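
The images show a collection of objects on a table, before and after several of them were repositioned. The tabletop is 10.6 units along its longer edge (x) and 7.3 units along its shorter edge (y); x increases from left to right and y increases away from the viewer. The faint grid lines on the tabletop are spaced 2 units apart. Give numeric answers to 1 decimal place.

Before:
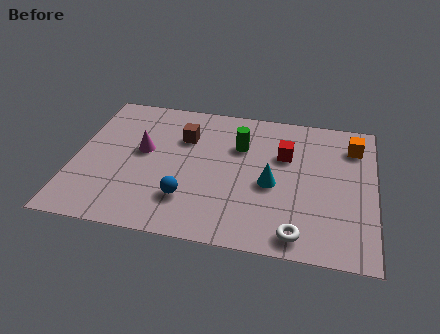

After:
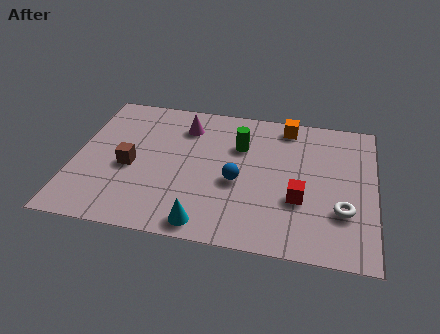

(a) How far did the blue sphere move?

2.1

From (4.1, 1.9) to (5.8, 3.1), the blue sphere covered √(1.7² + 1.2²) ≈ 2.1 units.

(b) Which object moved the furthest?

the cyan cone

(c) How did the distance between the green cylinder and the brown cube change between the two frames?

+2.2

Before: roughly 2.0 units apart; after: 4.2. That's 2.2 units further apart.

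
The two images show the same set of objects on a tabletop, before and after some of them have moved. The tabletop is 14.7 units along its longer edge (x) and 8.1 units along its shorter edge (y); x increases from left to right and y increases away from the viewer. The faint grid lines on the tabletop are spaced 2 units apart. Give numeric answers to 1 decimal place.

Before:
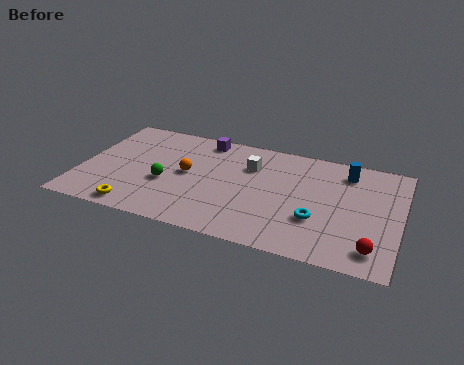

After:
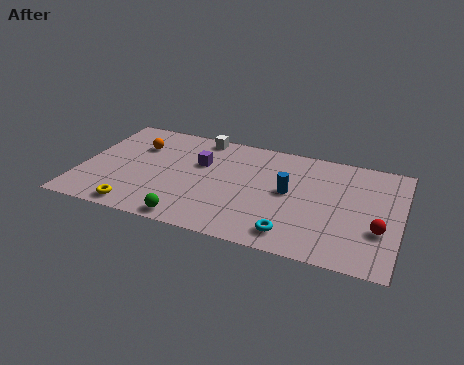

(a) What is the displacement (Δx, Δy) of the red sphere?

(0.2, 1.4)

The red sphere was at about (13.6, 1.4) and moved to about (13.8, 2.8).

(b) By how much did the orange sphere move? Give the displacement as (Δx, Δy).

(-2.5, 1.5)

The orange sphere started near (4.9, 4.2) and ended near (2.4, 5.7).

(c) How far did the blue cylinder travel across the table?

3.4

The blue cylinder was near (12.1, 6.6) before and (9.6, 4.3) after, so it travelled √(2.5² + 2.3²) ≈ 3.4 units.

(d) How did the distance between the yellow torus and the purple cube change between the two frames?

-1.7

The distance was about 6.7 in the first image and 5.0 in the second, so they moved 1.7 units closer together.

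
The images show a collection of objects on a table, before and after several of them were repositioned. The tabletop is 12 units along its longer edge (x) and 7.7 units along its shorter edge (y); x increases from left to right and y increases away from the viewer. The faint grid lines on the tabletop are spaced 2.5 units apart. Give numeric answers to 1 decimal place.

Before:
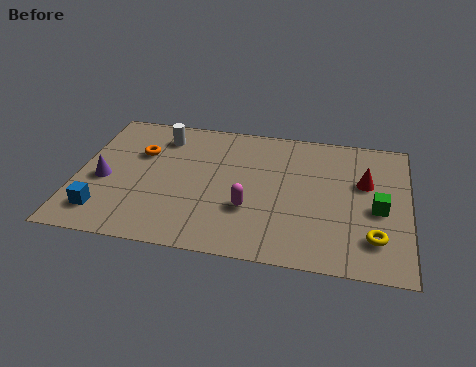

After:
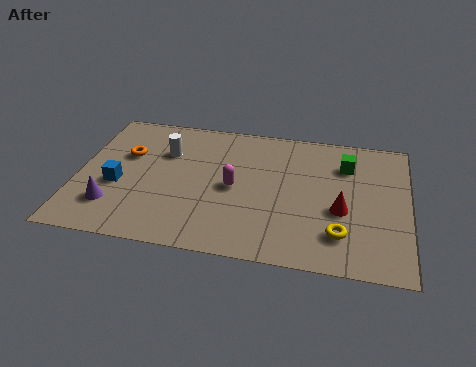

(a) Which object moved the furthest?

the green cube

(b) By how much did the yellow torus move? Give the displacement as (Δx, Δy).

(-1.2, 0.0)

From the two frames, the yellow torus sits at roughly (10.8, 1.8) before and (9.6, 1.8) after.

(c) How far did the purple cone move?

1.5

The purple cone moved from about (1.0, 3.3) to (1.4, 1.9), a distance of √(0.4² + 1.4²) ≈ 1.5.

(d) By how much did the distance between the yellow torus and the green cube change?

+2.3

The distance was about 1.6 in the first image and 3.9 in the second, so they moved 2.3 units further apart.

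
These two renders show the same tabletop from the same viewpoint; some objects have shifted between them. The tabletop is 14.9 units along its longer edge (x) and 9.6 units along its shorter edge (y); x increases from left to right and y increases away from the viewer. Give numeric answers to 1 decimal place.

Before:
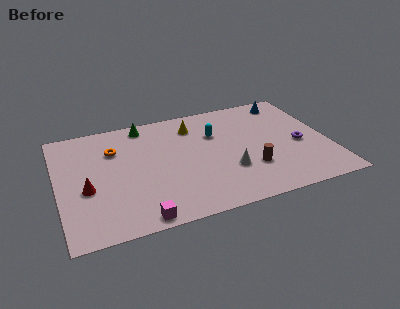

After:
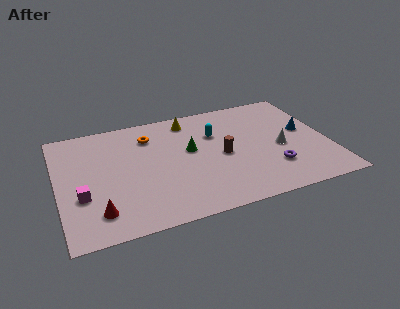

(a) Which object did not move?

the cyan capsule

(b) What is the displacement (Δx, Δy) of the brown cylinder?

(-1.4, 1.6)

The brown cylinder was at about (10.4, 2.9) and moved to about (9.0, 4.5).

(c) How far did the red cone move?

2.1

From (1.5, 3.9) to (2.0, 1.9), the red cone covered √(0.5² + 2.0²) ≈ 2.1 units.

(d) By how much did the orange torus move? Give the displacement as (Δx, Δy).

(2.0, 0.6)

The orange torus started near (3.2, 6.8) and ended near (5.2, 7.4).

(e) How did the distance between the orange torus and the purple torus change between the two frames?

-2.4

Before: roughly 10.4 units apart; after: 8.0. That's 2.4 units closer together.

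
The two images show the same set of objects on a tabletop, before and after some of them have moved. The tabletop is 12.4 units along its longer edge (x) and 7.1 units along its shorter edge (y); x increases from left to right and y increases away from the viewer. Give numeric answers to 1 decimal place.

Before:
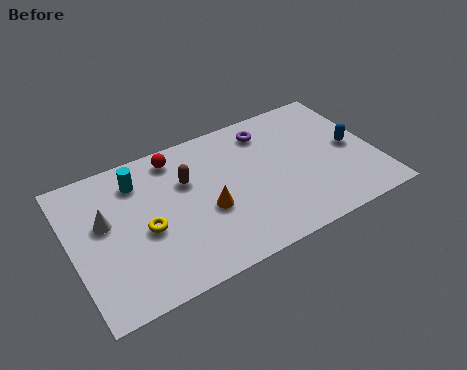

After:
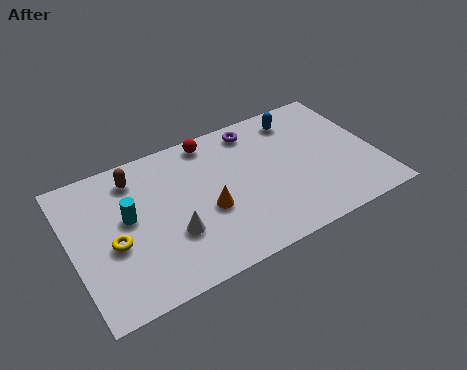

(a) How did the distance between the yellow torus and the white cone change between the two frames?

+0.5

The distance was about 1.9 in the first image and 2.4 in the second, so they moved 0.5 units further apart.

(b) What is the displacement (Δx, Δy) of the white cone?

(2.5, -1.8)

From the two frames, the white cone sits at roughly (1.4, 4.2) before and (3.9, 2.4) after.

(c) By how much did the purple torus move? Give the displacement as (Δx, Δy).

(-0.5, 0.3)

The purple torus started near (8.3, 5.8) and ended near (7.8, 6.1).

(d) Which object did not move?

the orange cone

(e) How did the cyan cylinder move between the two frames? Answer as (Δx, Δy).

(-0.6, -1.6)

The cyan cylinder started near (2.9, 5.6) and ended near (2.3, 4.0).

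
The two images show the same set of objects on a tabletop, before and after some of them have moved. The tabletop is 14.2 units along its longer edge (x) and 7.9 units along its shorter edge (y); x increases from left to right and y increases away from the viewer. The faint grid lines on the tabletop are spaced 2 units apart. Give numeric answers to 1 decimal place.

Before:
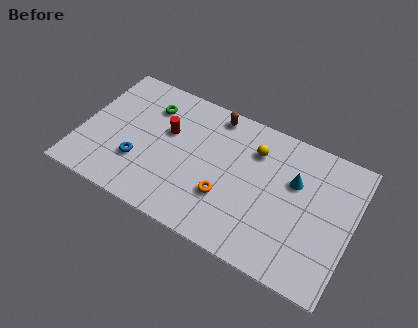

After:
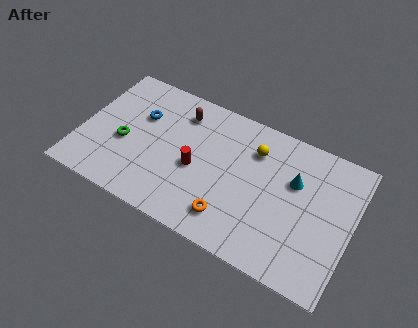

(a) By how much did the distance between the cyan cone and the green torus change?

+1.1

Before: roughly 7.9 units apart; after: 9.0. That's 1.1 units further apart.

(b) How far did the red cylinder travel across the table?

2.2

From (4.4, 4.9) to (6.1, 3.5), the red cylinder covered √(1.7² + 1.4²) ≈ 2.2 units.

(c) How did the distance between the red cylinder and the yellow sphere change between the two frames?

-0.9

Before: roughly 4.6 units apart; after: 3.7. That's 0.9 units closer together.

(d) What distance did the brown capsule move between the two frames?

1.8

The brown capsule was near (6.6, 7.0) before and (4.9, 6.3) after, so it travelled √(1.7² + 0.7²) ≈ 1.8 units.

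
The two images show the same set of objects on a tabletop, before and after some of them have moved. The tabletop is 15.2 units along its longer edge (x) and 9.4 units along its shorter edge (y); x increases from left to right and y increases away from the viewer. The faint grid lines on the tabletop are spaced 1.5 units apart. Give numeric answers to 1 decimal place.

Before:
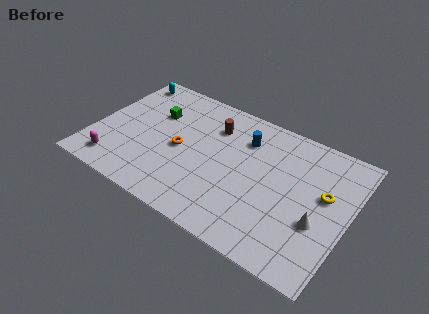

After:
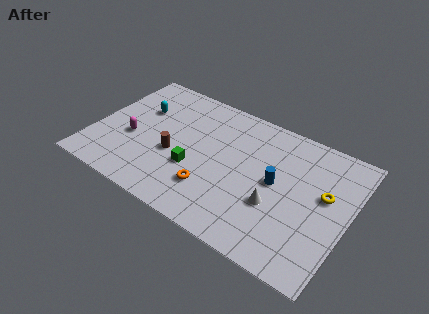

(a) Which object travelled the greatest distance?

the green cube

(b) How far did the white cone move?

2.5

The white cone was near (13.6, 3.5) before and (11.1, 3.4) after, so it travelled √(2.5² + 0.1²) ≈ 2.5 units.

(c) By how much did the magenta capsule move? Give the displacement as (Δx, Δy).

(0.6, 2.3)

The magenta capsule started near (1.7, 1.5) and ended near (2.3, 3.8).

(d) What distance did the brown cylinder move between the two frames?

3.7

From (6.8, 7.0) to (4.9, 3.8), the brown cylinder covered √(1.9² + 3.2²) ≈ 3.7 units.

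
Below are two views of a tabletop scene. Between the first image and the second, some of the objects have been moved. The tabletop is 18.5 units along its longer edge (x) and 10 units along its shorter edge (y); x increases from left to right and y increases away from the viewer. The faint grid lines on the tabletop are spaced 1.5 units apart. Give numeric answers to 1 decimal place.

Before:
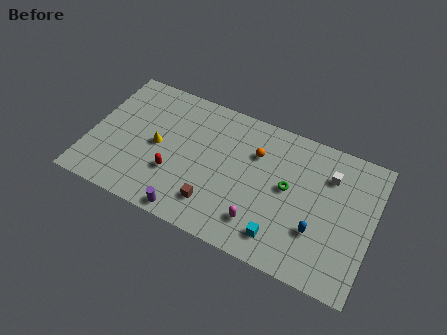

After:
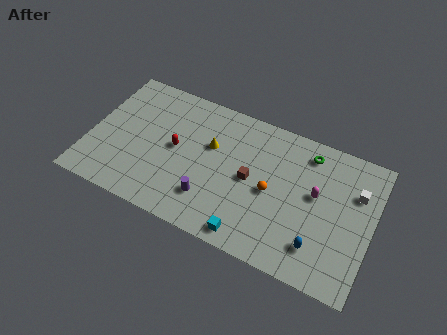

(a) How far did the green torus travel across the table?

3.2

The green torus moved from about (13.0, 5.4) to (14.0, 8.4), a distance of √(1.0² + 3.0²) ≈ 3.2.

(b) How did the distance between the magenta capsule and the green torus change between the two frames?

-0.7

The distance was about 3.5 in the first image and 2.8 in the second, so they moved 0.7 units closer together.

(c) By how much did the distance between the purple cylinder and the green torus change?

+0.8

Before: roughly 7.5 units apart; after: 8.3. That's 0.8 units further apart.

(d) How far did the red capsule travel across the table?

1.9

From (5.7, 3.3) to (5.6, 5.2), the red capsule covered √(0.1² + 1.9²) ≈ 1.9 units.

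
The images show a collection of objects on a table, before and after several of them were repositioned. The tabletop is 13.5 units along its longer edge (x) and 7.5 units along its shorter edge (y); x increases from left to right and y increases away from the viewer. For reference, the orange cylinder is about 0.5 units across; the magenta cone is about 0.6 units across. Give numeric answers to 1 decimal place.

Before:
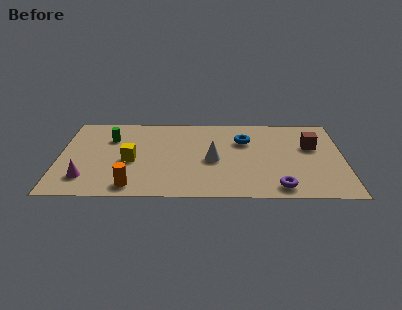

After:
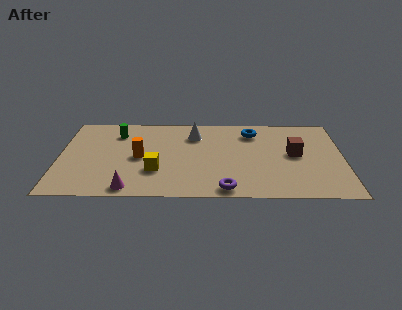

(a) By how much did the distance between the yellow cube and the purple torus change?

-3.7

Before: roughly 7.4 units apart; after: 3.7. That's 3.7 units closer together.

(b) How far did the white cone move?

2.5

The white cone was near (7.3, 3.4) before and (6.4, 5.7) after, so it travelled √(0.9² + 2.3²) ≈ 2.5 units.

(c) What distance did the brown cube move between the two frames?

1.1

The brown cube moved from about (12.0, 4.7) to (11.2, 4.0), a distance of √(0.8² + 0.7²) ≈ 1.1.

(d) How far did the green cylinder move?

0.6

The green cylinder moved from about (2.4, 5.3) to (2.7, 5.8), a distance of √(0.3² + 0.5²) ≈ 0.6.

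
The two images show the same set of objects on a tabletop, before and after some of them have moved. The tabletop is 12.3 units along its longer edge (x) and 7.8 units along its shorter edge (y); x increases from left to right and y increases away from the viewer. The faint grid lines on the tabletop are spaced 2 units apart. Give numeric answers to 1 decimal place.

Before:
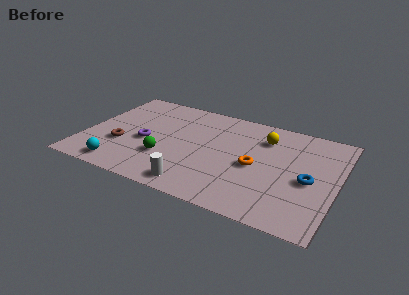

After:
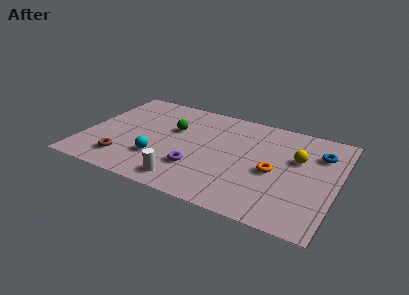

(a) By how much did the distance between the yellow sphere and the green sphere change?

+0.5

They were about 5.6 units apart before and 6.1 after — 0.5 units further apart.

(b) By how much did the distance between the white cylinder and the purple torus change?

-2.4

Before: roughly 3.7 units apart; after: 1.3. That's 2.4 units closer together.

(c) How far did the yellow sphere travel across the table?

2.0

The yellow sphere moved from about (8.6, 5.9) to (10.3, 4.9), a distance of √(1.7² + 1.0²) ≈ 2.0.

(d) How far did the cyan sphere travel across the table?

2.1

From (2.1, 1.0) to (3.8, 2.3), the cyan sphere covered √(1.7² + 1.3²) ≈ 2.1 units.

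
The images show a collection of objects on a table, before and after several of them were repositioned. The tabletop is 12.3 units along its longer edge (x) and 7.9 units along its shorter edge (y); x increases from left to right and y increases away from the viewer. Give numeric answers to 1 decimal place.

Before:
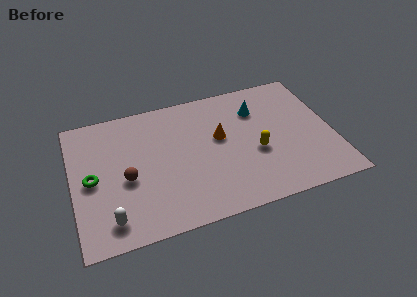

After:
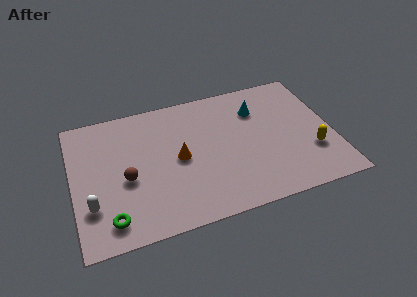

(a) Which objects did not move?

the brown sphere and the cyan cone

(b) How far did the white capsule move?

1.3

The white capsule moved from about (1.6, 1.3) to (0.8, 2.3), a distance of √(0.8² + 1.0²) ≈ 1.3.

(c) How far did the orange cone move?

2.1

The orange cone was near (7.0, 4.6) before and (5.0, 3.9) after, so it travelled √(2.0² + 0.7²) ≈ 2.1 units.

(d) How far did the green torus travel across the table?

2.6

The green torus was near (0.9, 3.8) before and (1.6, 1.3) after, so it travelled √(0.7² + 2.5²) ≈ 2.6 units.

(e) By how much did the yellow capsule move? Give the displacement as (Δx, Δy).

(2.6, -0.7)

The yellow capsule was at about (8.6, 3.2) and moved to about (11.2, 2.5).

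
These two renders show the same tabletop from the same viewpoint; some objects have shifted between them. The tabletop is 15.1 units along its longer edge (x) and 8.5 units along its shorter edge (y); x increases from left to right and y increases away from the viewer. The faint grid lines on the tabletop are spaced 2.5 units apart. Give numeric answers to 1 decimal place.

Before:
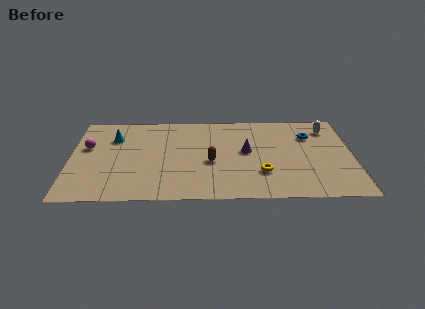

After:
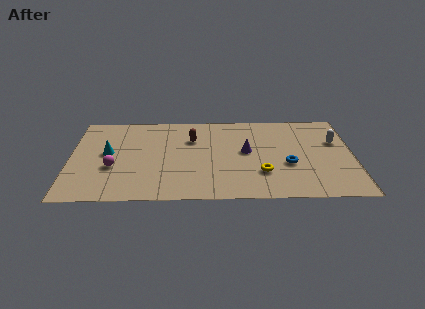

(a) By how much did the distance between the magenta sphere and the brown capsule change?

-1.8

They were about 6.8 units apart before and 5.0 after — 1.8 units closer together.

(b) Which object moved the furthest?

the blue torus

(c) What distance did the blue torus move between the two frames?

3.0

From (12.8, 6.1) to (11.6, 3.3), the blue torus covered √(1.2² + 2.8²) ≈ 3.0 units.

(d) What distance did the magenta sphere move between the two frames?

2.4

The magenta sphere moved from about (0.9, 5.2) to (2.3, 3.2), a distance of √(1.4² + 2.0²) ≈ 2.4.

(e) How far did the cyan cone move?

1.5

The cyan cone moved from about (2.3, 6.1) to (2.0, 4.6), a distance of √(0.3² + 1.5²) ≈ 1.5.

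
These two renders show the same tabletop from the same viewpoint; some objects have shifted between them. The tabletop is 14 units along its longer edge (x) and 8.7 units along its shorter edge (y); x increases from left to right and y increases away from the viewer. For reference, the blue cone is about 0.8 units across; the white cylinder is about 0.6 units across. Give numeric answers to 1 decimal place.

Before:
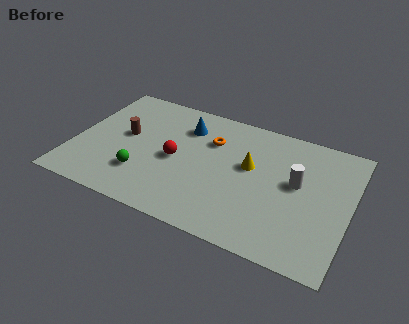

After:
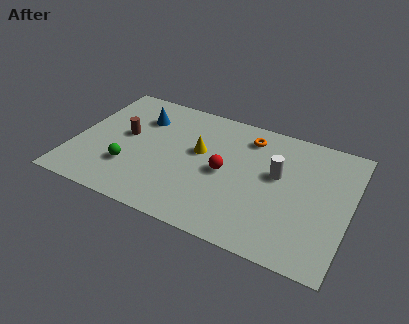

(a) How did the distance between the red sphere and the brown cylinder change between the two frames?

+2.4

Before: roughly 2.8 units apart; after: 5.2. That's 2.4 units further apart.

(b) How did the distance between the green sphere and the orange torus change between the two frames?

+2.4

Before: roughly 4.8 units apart; after: 7.2. That's 2.4 units further apart.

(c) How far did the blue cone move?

2.3

The blue cone moved from about (5.4, 6.6) to (3.1, 6.4), a distance of √(2.3² + 0.2²) ≈ 2.3.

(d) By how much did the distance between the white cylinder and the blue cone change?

+1.2

They were about 6.1 units apart before and 7.3 after — 1.2 units further apart.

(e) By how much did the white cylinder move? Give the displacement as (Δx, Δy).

(-1.0, 0.2)

From the two frames, the white cylinder sits at roughly (11.3, 4.9) before and (10.3, 5.1) after.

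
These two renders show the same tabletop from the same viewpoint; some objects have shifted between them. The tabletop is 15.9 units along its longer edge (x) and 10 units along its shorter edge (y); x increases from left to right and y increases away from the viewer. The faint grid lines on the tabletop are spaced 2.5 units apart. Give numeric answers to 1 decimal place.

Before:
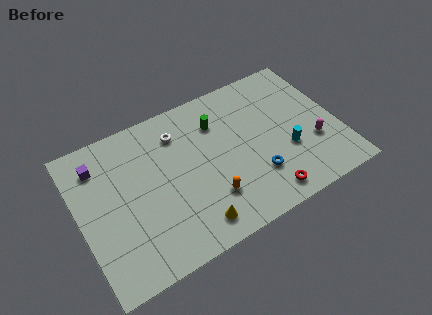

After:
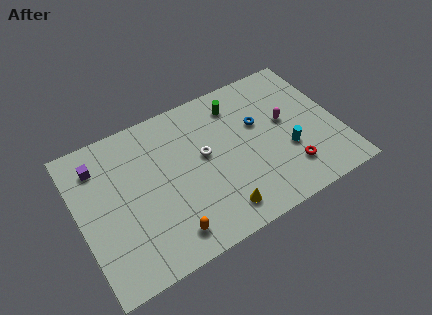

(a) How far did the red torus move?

2.0

From (10.8, 1.3) to (12.5, 2.3), the red torus covered √(1.7² + 1.0²) ≈ 2.0 units.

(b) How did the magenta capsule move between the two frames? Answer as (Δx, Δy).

(-1.4, 2.2)

The magenta capsule started near (14.2, 3.4) and ended near (12.8, 5.6).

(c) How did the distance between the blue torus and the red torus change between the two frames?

+2.6

The distance was about 1.5 in the first image and 4.1 in the second, so they moved 2.6 units further apart.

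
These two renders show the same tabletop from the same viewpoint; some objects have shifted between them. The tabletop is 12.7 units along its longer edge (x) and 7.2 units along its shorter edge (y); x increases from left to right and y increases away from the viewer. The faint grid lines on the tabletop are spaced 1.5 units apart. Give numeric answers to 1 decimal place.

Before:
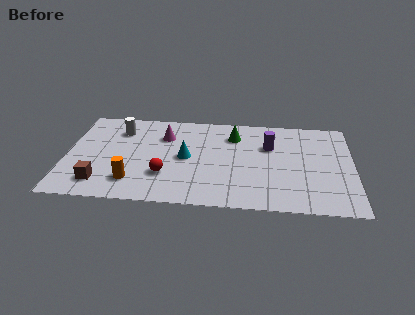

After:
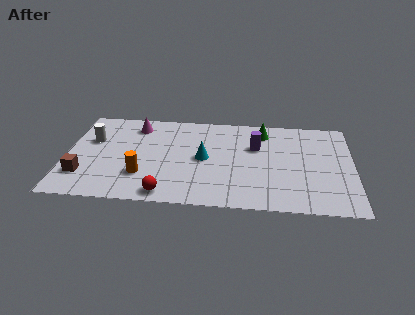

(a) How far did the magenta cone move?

1.5

The magenta cone was near (4.3, 5.2) before and (3.0, 5.9) after, so it travelled √(1.3² + 0.7²) ≈ 1.5 units.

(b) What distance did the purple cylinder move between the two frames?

0.6

The purple cylinder moved from about (9.0, 4.8) to (8.4, 4.7), a distance of √(0.6² + 0.1²) ≈ 0.6.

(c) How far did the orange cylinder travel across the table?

0.6

From (3.0, 1.6) to (3.4, 2.1), the orange cylinder covered √(0.4² + 0.5²) ≈ 0.6 units.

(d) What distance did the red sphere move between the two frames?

1.4

From (4.4, 2.2) to (4.5, 0.8), the red sphere covered √(0.1² + 1.4²) ≈ 1.4 units.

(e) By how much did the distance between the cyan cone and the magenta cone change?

+2.0

They were about 1.9 units apart before and 3.9 after — 2.0 units further apart.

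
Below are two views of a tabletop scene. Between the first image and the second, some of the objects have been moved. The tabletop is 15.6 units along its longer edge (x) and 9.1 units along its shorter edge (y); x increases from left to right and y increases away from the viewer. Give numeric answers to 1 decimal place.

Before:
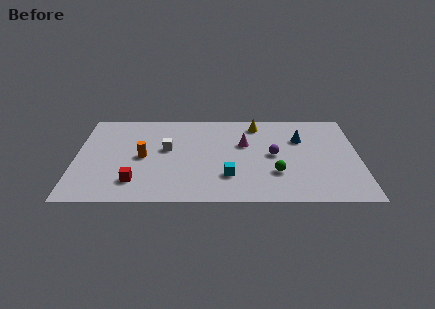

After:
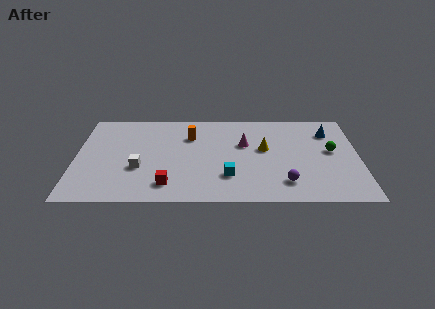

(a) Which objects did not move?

the magenta cone and the cyan cube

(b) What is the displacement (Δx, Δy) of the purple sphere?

(0.6, -2.7)

The purple sphere started near (10.9, 4.6) and ended near (11.5, 1.9).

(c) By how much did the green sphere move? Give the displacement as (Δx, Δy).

(3.1, 2.2)

From the two frames, the green sphere sits at roughly (11.0, 2.8) before and (14.1, 5.0) after.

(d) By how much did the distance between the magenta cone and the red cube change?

-1.2

The distance was about 7.0 in the first image and 5.8 in the second, so they moved 1.2 units closer together.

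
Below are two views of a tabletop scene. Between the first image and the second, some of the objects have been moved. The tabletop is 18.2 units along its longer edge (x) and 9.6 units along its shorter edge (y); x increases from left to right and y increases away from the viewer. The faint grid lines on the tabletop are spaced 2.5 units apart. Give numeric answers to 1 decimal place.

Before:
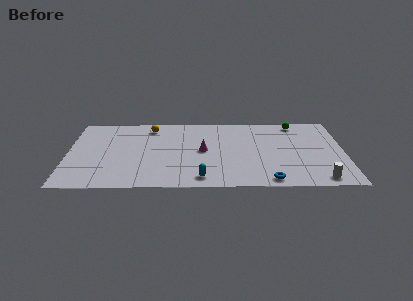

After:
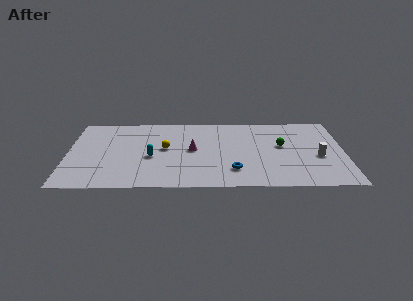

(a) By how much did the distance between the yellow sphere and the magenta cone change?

-2.9

Before: roughly 4.7 units apart; after: 1.8. That's 2.9 units closer together.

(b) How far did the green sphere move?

3.2

The green sphere moved from about (15.1, 8.5) to (14.1, 5.5), a distance of √(1.0² + 3.0²) ≈ 3.2.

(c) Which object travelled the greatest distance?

the cyan capsule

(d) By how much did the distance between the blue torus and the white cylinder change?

+2.6

The distance was about 3.3 in the first image and 5.9 in the second, so they moved 2.6 units further apart.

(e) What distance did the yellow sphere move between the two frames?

3.1

The yellow sphere moved from about (5.4, 8.1) to (6.4, 5.2), a distance of √(1.0² + 2.9²) ≈ 3.1.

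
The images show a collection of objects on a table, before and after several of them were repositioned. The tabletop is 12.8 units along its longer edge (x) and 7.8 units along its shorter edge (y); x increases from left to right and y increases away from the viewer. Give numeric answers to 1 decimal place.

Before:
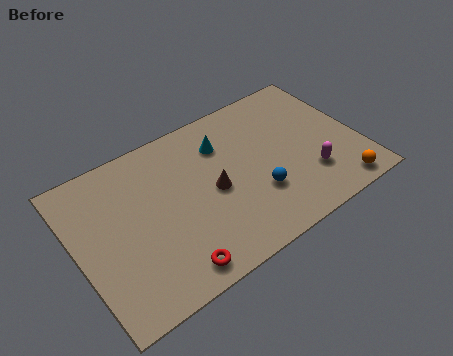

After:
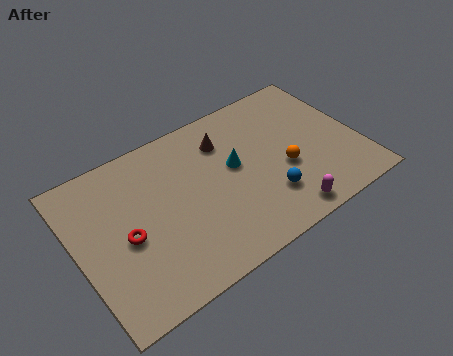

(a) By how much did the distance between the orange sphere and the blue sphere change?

-2.4

The distance was about 3.8 in the first image and 1.4 in the second, so they moved 2.4 units closer together.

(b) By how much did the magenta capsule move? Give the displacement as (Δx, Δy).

(-1.5, -1.3)

The magenta capsule was at about (10.3, 2.2) and moved to about (8.8, 0.9).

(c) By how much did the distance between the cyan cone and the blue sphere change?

-0.9

They were about 3.4 units apart before and 2.5 after — 0.9 units closer together.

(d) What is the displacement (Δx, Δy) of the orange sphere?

(-2.1, 2.2)

From the two frames, the orange sphere sits at roughly (11.4, 0.9) before and (9.3, 3.1) after.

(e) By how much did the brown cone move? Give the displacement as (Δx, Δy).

(0.9, 2.2)

From the two frames, the brown cone sits at roughly (6.1, 3.7) before and (7.0, 5.9) after.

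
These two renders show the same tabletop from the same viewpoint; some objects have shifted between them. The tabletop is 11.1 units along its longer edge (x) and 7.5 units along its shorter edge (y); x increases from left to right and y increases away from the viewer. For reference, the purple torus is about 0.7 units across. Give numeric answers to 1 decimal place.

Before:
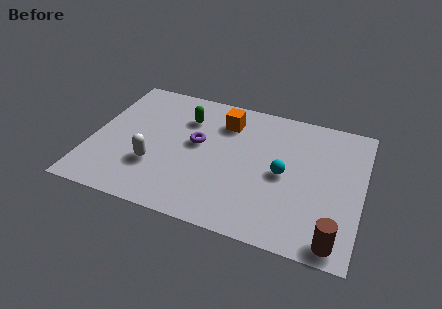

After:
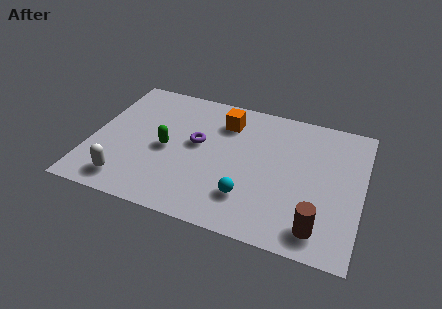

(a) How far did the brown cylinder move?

0.8

The brown cylinder was near (10.2, 0.8) before and (9.5, 1.2) after, so it travelled √(0.7² + 0.4²) ≈ 0.8 units.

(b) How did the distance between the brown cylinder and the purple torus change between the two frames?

-0.8

The distance was about 6.8 in the first image and 6.0 in the second, so they moved 0.8 units closer together.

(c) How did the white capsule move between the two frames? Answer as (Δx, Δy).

(-1.0, -1.2)

The white capsule was at about (2.7, 2.4) and moved to about (1.7, 1.2).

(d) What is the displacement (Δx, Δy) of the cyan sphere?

(-1.3, -1.7)

From the two frames, the cyan sphere sits at roughly (7.9, 3.6) before and (6.6, 1.9) after.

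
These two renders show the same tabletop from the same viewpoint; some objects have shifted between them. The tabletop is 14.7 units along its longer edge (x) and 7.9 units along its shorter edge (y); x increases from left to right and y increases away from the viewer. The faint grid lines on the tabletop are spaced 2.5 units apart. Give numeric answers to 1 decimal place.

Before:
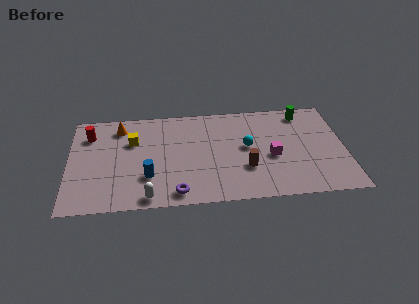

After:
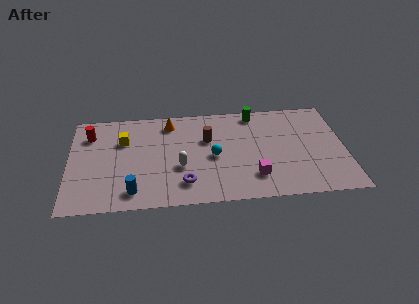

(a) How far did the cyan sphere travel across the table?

1.9

The cyan sphere was near (9.5, 4.3) before and (7.7, 3.7) after, so it travelled √(1.8² + 0.6²) ≈ 1.9 units.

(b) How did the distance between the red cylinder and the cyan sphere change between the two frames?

-1.6

Before: roughly 8.6 units apart; after: 7.0. That's 1.6 units closer together.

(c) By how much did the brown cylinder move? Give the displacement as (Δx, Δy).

(-2.0, 2.5)

The brown cylinder was at about (9.4, 2.6) and moved to about (7.4, 5.1).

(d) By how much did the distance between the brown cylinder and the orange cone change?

-5.3

They were about 7.8 units apart before and 2.5 after — 5.3 units closer together.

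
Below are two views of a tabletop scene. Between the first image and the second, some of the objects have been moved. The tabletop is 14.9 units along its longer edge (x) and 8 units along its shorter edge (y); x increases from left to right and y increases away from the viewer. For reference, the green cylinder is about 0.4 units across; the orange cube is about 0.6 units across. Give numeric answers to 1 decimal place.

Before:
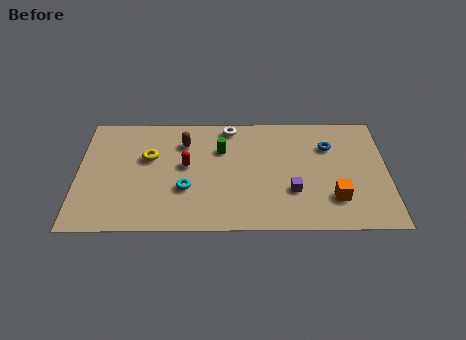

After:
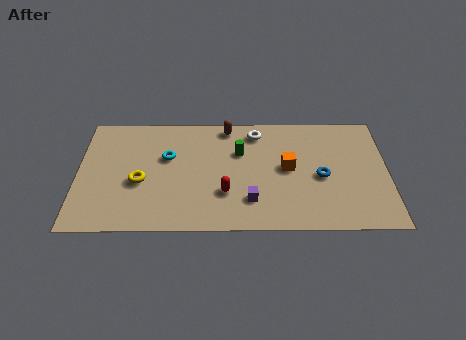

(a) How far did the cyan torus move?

2.4

From (5.2, 2.8) to (4.3, 5.0), the cyan torus covered √(0.9² + 2.2²) ≈ 2.4 units.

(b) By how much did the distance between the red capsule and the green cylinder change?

+0.9

Before: roughly 2.0 units apart; after: 2.9. That's 0.9 units further apart.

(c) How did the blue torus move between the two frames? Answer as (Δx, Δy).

(-0.4, -2.1)

The blue torus started near (12.1, 5.7) and ended near (11.7, 3.6).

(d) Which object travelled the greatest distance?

the orange cube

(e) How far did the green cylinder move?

0.9

From (6.9, 5.5) to (7.8, 5.3), the green cylinder covered √(0.9² + 0.2²) ≈ 0.9 units.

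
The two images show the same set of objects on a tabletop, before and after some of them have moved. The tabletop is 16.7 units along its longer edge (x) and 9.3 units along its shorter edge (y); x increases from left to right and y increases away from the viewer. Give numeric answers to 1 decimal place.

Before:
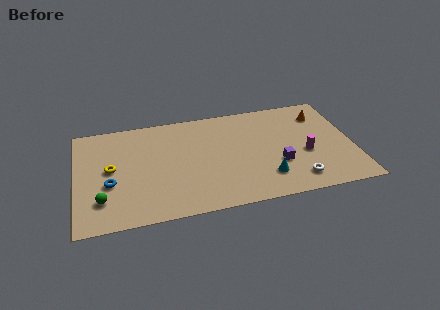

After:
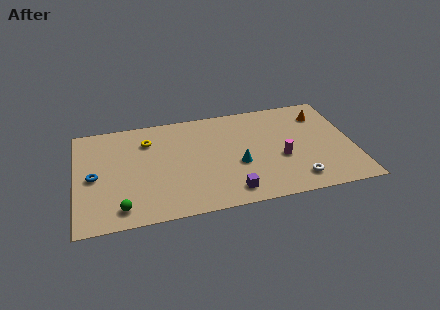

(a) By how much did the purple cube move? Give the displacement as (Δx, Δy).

(-3.0, -1.8)

The purple cube started near (12.1, 3.2) and ended near (9.1, 1.4).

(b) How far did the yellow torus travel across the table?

3.1

The yellow torus moved from about (2.1, 4.9) to (4.4, 7.0), a distance of √(2.3² + 2.1²) ≈ 3.1.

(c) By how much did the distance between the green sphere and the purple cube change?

-4.1

The distance was about 10.6 in the first image and 6.5 in the second, so they moved 4.1 units closer together.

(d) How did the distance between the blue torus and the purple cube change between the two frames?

-1.6

They were about 10.1 units apart before and 8.5 after — 1.6 units closer together.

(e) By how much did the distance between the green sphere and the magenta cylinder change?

-2.4

The distance was about 12.4 in the first image and 10.0 in the second, so they moved 2.4 units closer together.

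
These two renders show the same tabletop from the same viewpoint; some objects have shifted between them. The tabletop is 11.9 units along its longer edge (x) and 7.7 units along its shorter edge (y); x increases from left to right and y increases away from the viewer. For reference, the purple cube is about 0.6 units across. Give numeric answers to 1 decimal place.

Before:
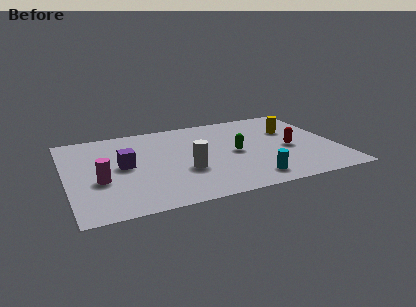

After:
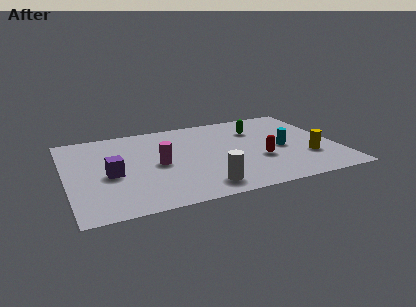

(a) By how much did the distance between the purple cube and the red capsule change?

-0.8

Before: roughly 7.3 units apart; after: 6.5. That's 0.8 units closer together.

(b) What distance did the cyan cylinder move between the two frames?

2.9

The cyan cylinder moved from about (7.8, 1.2) to (9.5, 3.5), a distance of √(1.7² + 2.3²) ≈ 2.9.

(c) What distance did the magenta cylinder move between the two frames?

2.7

The magenta cylinder was near (1.4, 3.0) before and (4.0, 3.7) after, so it travelled √(2.6² + 0.7²) ≈ 2.7 units.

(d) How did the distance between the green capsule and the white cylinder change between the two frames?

+2.8

The distance was about 2.5 in the first image and 5.3 in the second, so they moved 2.8 units further apart.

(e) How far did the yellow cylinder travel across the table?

2.7

The yellow cylinder moved from about (10.1, 5.1) to (10.5, 2.4), a distance of √(0.4² + 2.7²) ≈ 2.7.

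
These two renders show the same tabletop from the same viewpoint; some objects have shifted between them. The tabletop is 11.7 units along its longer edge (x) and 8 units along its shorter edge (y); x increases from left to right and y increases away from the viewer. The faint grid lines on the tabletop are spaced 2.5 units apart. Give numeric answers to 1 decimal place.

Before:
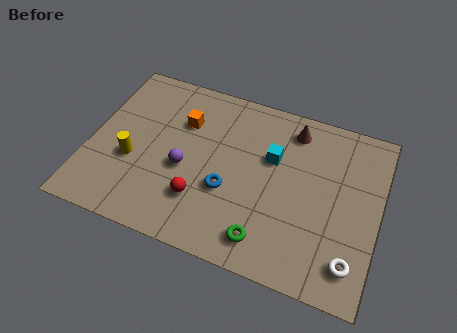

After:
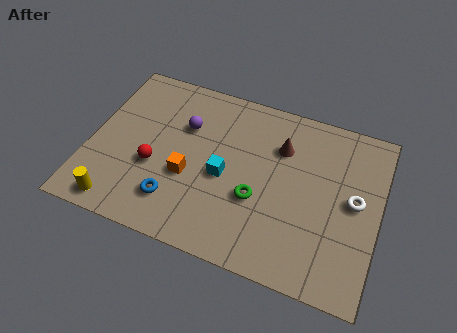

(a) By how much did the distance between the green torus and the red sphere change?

+1.4

They were about 2.8 units apart before and 4.2 after — 1.4 units further apart.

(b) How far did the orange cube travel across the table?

2.5

From (3.6, 5.6) to (4.1, 3.1), the orange cube covered √(0.5² + 2.5²) ≈ 2.5 units.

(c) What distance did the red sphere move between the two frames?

2.2

The red sphere was near (4.7, 2.2) before and (2.7, 3.1) after, so it travelled √(2.0² + 0.9²) ≈ 2.2 units.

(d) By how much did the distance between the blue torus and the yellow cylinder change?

-1.5

They were about 3.9 units apart before and 2.4 after — 1.5 units closer together.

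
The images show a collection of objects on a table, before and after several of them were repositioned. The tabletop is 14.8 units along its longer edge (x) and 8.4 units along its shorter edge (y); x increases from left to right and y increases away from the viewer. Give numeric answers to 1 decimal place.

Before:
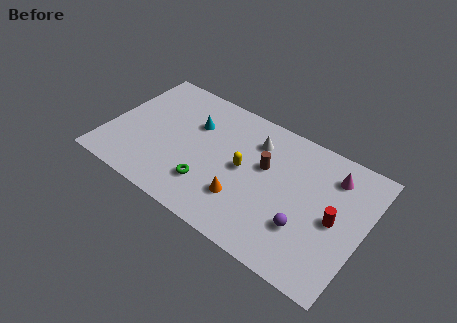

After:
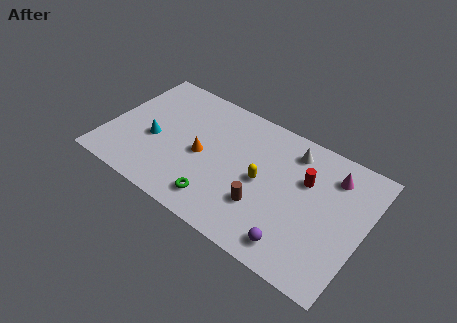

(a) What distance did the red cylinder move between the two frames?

2.4

From (13.2, 4.0) to (11.3, 5.5), the red cylinder covered √(1.9² + 1.5²) ≈ 2.4 units.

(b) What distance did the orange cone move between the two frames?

3.1

The orange cone was near (8.2, 2.4) before and (5.5, 3.9) after, so it travelled √(2.7² + 1.5²) ≈ 3.1 units.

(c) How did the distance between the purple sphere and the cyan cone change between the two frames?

+1.3

They were about 7.7 units apart before and 9.0 after — 1.3 units further apart.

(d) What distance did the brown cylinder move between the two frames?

2.5

The brown cylinder moved from about (9.0, 5.1) to (9.3, 2.6), a distance of √(0.3² + 2.5²) ≈ 2.5.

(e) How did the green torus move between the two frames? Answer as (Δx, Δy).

(0.7, -0.7)

The green torus started near (6.2, 2.2) and ended near (6.9, 1.5).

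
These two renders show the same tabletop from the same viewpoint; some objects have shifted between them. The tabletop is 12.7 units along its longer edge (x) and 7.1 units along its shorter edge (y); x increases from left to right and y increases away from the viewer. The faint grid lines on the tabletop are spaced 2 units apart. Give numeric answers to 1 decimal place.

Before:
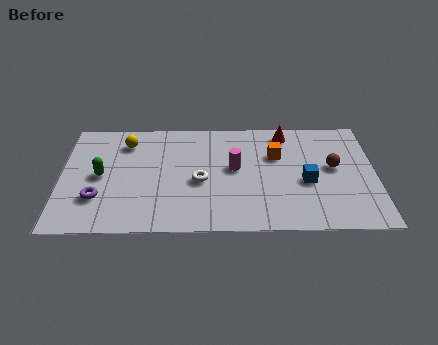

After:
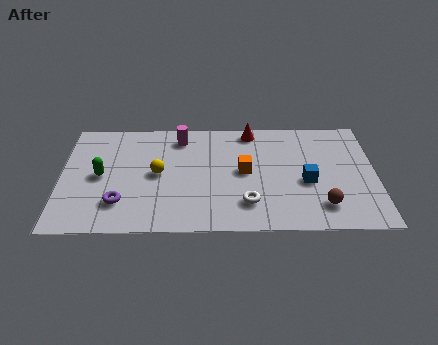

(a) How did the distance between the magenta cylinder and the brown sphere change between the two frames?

+3.2

Before: roughly 4.0 units apart; after: 7.2. That's 3.2 units further apart.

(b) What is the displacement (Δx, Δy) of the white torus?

(1.9, -1.4)

The white torus was at about (5.6, 3.1) and moved to about (7.5, 1.7).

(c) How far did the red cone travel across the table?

1.4

The red cone was near (9.1, 6.1) before and (7.7, 6.3) after, so it travelled √(1.4² + 0.2²) ≈ 1.4 units.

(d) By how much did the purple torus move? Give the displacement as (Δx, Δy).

(0.9, -0.3)

The purple torus was at about (1.5, 2.1) and moved to about (2.4, 1.8).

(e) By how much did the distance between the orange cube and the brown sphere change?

+1.4

Before: roughly 2.4 units apart; after: 3.8. That's 1.4 units further apart.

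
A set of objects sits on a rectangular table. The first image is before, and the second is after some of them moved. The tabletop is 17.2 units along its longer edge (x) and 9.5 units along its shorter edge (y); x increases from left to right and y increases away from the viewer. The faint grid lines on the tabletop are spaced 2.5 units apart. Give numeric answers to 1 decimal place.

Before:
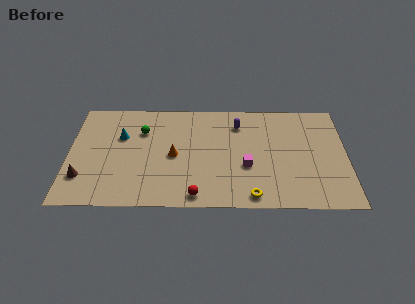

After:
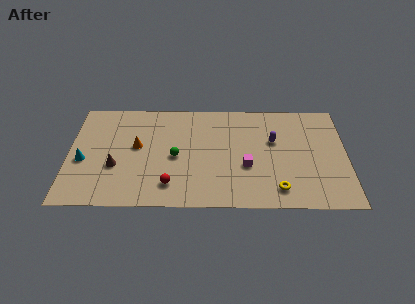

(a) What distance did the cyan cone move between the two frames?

3.2

The cyan cone moved from about (3.2, 6.2) to (0.9, 4.0), a distance of √(2.3² + 2.2²) ≈ 3.2.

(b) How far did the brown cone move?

2.2

From (0.9, 2.5) to (2.9, 3.5), the brown cone covered √(2.0² + 1.0²) ≈ 2.2 units.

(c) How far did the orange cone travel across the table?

2.4

The orange cone was near (6.5, 4.5) before and (4.2, 5.3) after, so it travelled √(2.3² + 0.8²) ≈ 2.4 units.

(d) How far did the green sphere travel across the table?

3.1

From (4.5, 6.7) to (6.6, 4.4), the green sphere covered √(2.1² + 2.3²) ≈ 3.1 units.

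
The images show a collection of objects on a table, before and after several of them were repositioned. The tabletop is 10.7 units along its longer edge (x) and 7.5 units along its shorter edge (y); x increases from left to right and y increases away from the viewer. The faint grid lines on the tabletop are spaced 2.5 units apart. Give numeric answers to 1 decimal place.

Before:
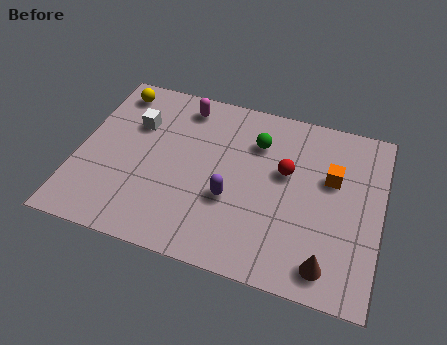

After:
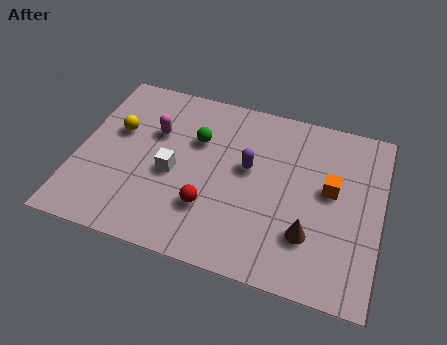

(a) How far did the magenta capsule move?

1.7

From (3.5, 6.4) to (2.6, 4.9), the magenta capsule covered √(0.9² + 1.5²) ≈ 1.7 units.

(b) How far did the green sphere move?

2.2

The green sphere moved from about (6.2, 5.5) to (4.1, 5.0), a distance of √(2.1² + 0.5²) ≈ 2.2.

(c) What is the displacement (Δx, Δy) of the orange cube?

(0.0, -0.5)

The orange cube was at about (8.9, 4.7) and moved to about (8.9, 4.2).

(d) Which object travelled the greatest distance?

the red sphere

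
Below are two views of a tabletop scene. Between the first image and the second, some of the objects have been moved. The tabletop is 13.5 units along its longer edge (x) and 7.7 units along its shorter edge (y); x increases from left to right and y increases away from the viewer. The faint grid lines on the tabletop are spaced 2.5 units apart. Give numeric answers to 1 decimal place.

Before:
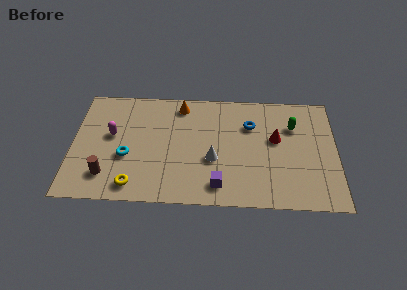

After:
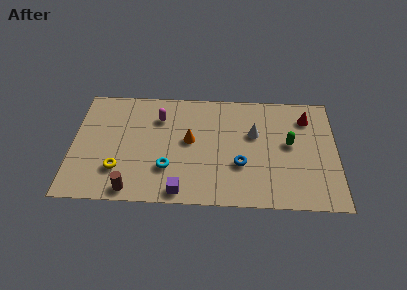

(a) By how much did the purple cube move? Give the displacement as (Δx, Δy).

(-1.9, -0.5)

The purple cube started near (7.5, 1.3) and ended near (5.6, 0.8).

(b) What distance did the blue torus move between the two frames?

2.7

The blue torus was near (9.1, 5.4) before and (8.6, 2.7) after, so it travelled √(0.5² + 2.7²) ≈ 2.7 units.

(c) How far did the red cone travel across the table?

2.2

From (10.4, 4.5) to (12.0, 6.0), the red cone covered √(1.6² + 1.5²) ≈ 2.2 units.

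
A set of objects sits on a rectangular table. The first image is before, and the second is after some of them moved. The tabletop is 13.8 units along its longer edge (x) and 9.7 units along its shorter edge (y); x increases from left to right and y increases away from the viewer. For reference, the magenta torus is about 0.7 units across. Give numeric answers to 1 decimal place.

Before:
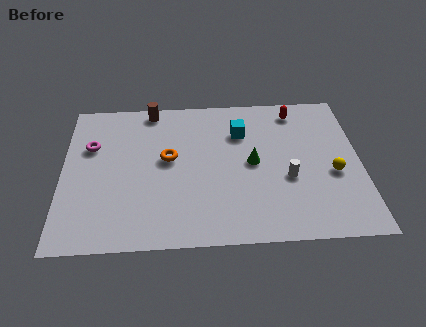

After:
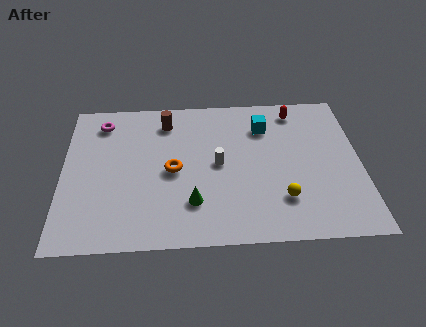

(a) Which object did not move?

the red capsule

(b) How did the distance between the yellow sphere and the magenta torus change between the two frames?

-1.5

Before: roughly 11.5 units apart; after: 10.0. That's 1.5 units closer together.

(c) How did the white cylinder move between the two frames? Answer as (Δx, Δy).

(-3.2, 1.1)

From the two frames, the white cylinder sits at roughly (10.4, 3.8) before and (7.2, 4.9) after.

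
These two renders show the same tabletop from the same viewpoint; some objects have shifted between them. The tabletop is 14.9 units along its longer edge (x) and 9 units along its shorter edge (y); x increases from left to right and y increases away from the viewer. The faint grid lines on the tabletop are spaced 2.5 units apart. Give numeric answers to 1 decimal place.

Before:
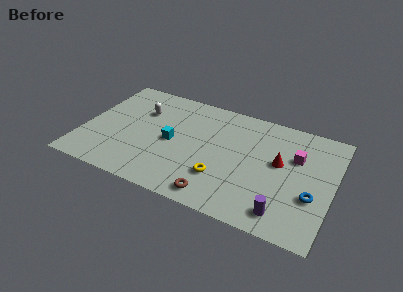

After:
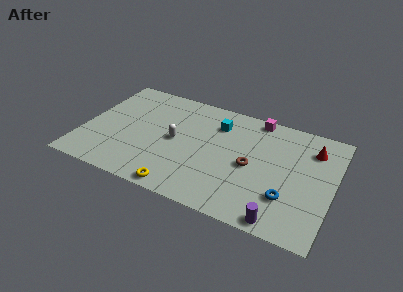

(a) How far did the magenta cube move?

3.5

The magenta cube was near (12.6, 5.9) before and (10.0, 8.2) after, so it travelled √(2.6² + 2.3²) ≈ 3.5 units.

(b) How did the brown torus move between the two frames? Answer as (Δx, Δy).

(1.7, 3.1)

From the two frames, the brown torus sits at roughly (8.4, 1.1) before and (10.1, 4.2) after.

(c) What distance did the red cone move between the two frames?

2.5

From (11.7, 5.1) to (13.5, 6.9), the red cone covered √(1.8² + 1.8²) ≈ 2.5 units.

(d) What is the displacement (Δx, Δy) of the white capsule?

(2.3, -1.7)

From the two frames, the white capsule sits at roughly (3.2, 6.2) before and (5.5, 4.5) after.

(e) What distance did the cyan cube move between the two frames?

3.5

From (5.3, 4.3) to (7.8, 6.8), the cyan cube covered √(2.5² + 2.5²) ≈ 3.5 units.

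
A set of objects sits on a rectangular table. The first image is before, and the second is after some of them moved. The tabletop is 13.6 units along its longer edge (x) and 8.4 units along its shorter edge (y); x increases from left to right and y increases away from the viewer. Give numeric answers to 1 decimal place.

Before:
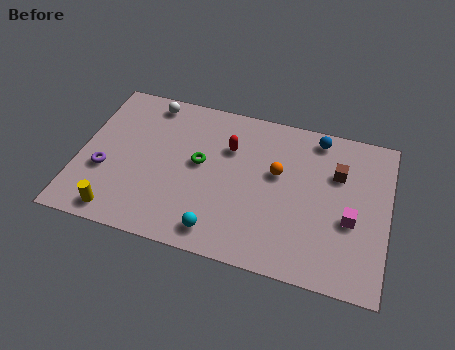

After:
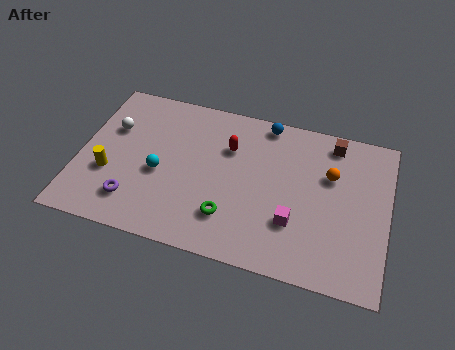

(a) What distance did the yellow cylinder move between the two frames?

2.1

The yellow cylinder moved from about (2.0, 1.0) to (1.4, 3.0), a distance of √(0.6² + 2.0²) ≈ 2.1.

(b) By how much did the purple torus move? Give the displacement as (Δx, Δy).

(1.4, -1.3)

From the two frames, the purple torus sits at roughly (1.2, 3.1) before and (2.6, 1.8) after.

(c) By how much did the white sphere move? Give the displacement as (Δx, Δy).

(-1.5, -1.9)

The white sphere started near (2.8, 7.4) and ended near (1.3, 5.5).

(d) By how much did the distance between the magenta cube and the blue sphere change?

+0.9

The distance was about 4.3 in the first image and 5.2 in the second, so they moved 0.9 units further apart.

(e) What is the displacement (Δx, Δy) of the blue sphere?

(-2.3, 0.2)

The blue sphere started near (10.3, 7.4) and ended near (8.0, 7.6).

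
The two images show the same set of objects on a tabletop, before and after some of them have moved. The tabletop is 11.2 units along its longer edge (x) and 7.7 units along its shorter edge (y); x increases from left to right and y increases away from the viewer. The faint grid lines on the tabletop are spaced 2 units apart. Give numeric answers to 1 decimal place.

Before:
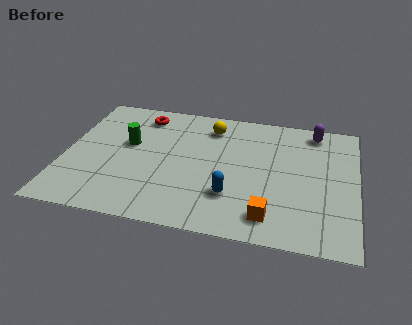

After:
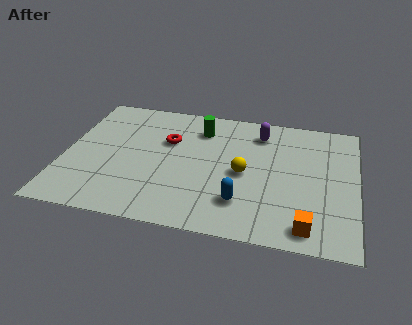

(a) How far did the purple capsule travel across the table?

2.2

From (9.5, 6.7) to (7.4, 6.2), the purple capsule covered √(2.1² + 0.5²) ≈ 2.2 units.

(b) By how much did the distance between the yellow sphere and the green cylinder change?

-0.5

They were about 3.5 units apart before and 3.0 after — 0.5 units closer together.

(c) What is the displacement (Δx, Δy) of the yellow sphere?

(1.4, -2.6)

From the two frames, the yellow sphere sits at roughly (5.5, 6.2) before and (6.9, 3.6) after.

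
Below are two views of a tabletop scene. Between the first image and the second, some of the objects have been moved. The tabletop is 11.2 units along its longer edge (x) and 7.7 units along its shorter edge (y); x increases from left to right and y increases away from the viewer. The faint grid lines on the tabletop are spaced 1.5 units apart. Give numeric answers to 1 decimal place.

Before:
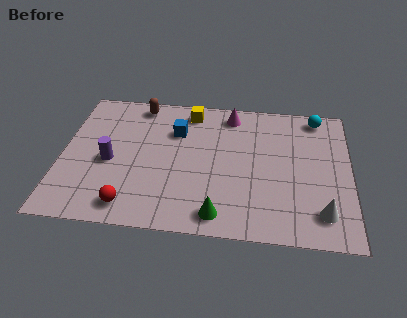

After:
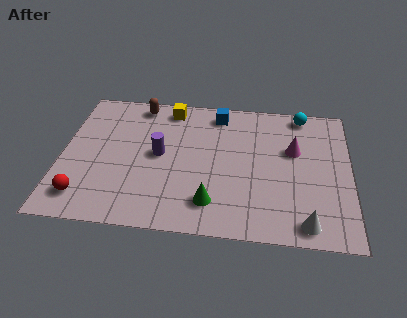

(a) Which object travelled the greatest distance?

the magenta cone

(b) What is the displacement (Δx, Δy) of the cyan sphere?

(-0.6, 0.1)

The cyan sphere was at about (9.9, 6.8) and moved to about (9.3, 6.9).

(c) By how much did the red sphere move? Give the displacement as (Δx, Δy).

(-1.8, 0.3)

The red sphere was at about (2.8, 1.1) and moved to about (1.0, 1.4).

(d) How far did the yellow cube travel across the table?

0.8

From (4.9, 6.6) to (4.1, 6.7), the yellow cube covered √(0.8² + 0.1²) ≈ 0.8 units.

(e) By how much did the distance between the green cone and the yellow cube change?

-0.3

They were about 5.7 units apart before and 5.4 after — 0.3 units closer together.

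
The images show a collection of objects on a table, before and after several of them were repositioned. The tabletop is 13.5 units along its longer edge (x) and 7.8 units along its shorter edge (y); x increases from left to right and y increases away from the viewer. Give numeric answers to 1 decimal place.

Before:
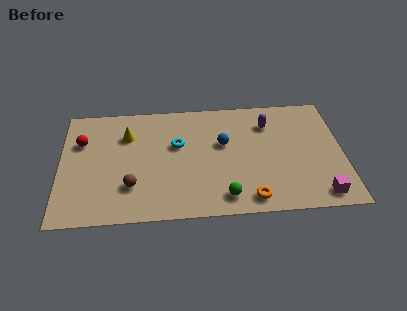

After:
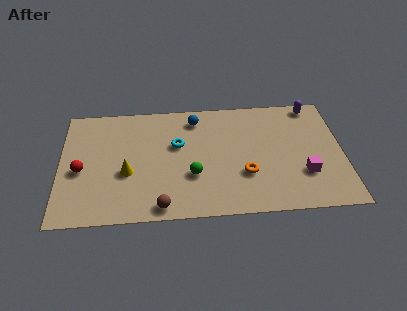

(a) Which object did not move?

the cyan torus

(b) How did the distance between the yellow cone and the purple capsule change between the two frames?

+3.0

They were about 6.8 units apart before and 9.8 after — 3.0 units further apart.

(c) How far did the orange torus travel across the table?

1.6

The orange torus was near (9.0, 1.0) before and (8.8, 2.6) after, so it travelled √(0.2² + 1.6²) ≈ 1.6 units.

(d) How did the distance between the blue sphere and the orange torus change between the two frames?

+0.6

They were about 3.9 units apart before and 4.5 after — 0.6 units further apart.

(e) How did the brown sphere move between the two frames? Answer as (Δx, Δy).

(1.4, -1.4)

The brown sphere was at about (3.4, 2.2) and moved to about (4.8, 0.8).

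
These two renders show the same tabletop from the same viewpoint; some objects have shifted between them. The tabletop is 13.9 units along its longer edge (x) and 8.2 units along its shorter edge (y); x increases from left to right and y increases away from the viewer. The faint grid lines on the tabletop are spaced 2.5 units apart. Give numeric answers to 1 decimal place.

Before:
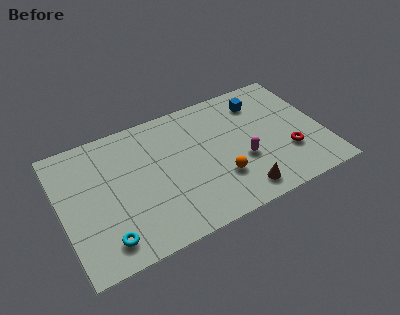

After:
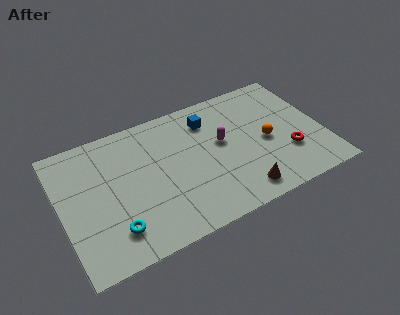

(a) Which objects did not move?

the brown cone and the red torus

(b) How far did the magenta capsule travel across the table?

1.8

The magenta capsule was near (9.5, 3.1) before and (8.6, 4.7) after, so it travelled √(0.9² + 1.6²) ≈ 1.8 units.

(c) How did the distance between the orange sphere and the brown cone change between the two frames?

+1.6

The distance was about 1.6 in the first image and 3.2 in the second, so they moved 1.6 units further apart.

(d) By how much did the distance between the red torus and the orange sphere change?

-2.1

The distance was about 3.7 in the first image and 1.6 in the second, so they moved 2.1 units closer together.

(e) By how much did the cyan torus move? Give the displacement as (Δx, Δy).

(0.5, 0.4)

The cyan torus was at about (2.0, 1.4) and moved to about (2.5, 1.8).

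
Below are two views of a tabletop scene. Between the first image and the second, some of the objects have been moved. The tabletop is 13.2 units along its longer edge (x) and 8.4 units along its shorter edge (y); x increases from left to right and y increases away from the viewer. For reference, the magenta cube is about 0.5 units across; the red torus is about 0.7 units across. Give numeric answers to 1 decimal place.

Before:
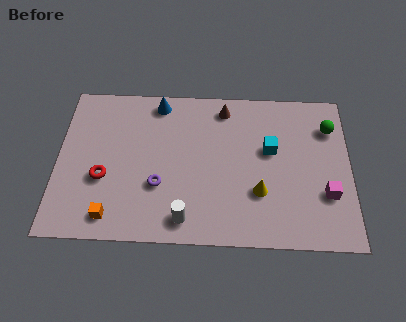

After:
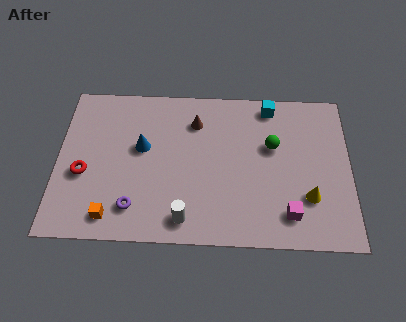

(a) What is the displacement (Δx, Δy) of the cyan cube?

(0.0, 2.4)

The cyan cube started near (9.6, 5.0) and ended near (9.6, 7.4).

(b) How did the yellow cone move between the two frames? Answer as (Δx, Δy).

(2.2, -0.2)

From the two frames, the yellow cone sits at roughly (9.1, 2.7) before and (11.3, 2.5) after.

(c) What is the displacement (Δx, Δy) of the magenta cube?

(-1.7, -1.1)

The magenta cube was at about (12.1, 2.7) and moved to about (10.4, 1.6).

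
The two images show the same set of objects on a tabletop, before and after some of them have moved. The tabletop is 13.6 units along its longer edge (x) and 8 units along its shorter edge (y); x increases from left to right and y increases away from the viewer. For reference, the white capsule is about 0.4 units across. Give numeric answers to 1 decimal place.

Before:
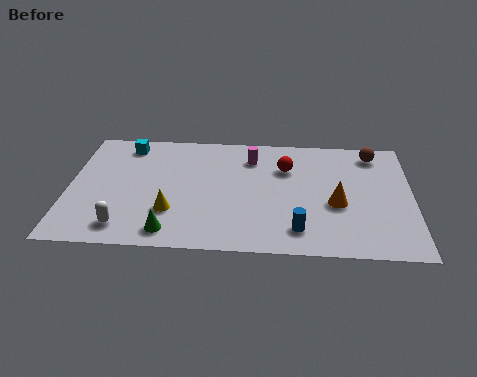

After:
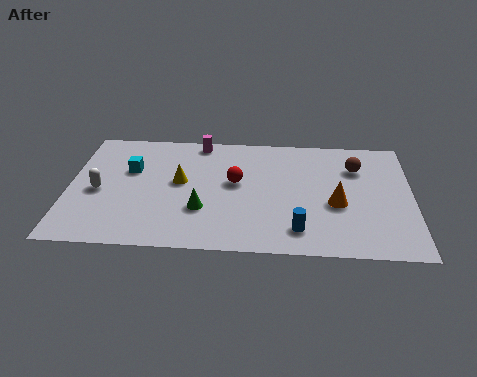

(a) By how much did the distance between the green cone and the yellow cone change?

+0.7

Before: roughly 1.3 units apart; after: 2.0. That's 0.7 units further apart.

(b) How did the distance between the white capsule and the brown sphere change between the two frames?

-0.8

Before: roughly 11.2 units apart; after: 10.4. That's 0.8 units closer together.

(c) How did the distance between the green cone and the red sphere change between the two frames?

-4.1

Before: roughly 6.4 units apart; after: 2.3. That's 4.1 units closer together.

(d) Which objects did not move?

the orange cone and the blue cylinder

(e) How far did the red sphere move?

2.3

The red sphere moved from about (8.6, 5.6) to (6.6, 4.5), a distance of √(2.0² + 1.1²) ≈ 2.3.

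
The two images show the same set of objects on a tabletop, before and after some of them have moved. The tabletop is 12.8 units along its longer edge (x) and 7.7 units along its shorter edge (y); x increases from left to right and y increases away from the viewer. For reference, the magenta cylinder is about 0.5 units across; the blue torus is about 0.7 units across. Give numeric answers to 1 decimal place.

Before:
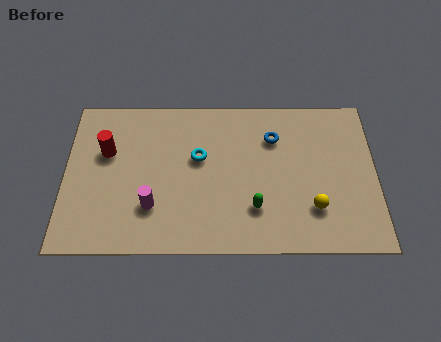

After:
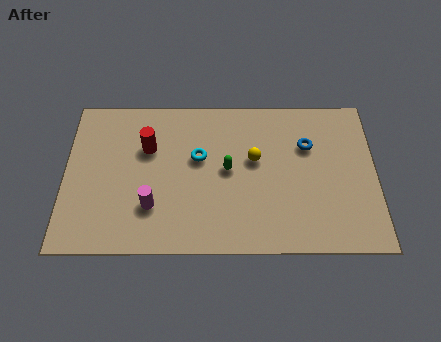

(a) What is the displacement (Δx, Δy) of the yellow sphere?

(-2.4, 2.4)

From the two frames, the yellow sphere sits at roughly (10.2, 2.1) before and (7.8, 4.5) after.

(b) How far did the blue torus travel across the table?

1.5

The blue torus moved from about (8.6, 5.6) to (10.0, 5.2), a distance of √(1.4² + 0.4²) ≈ 1.5.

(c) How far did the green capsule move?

2.2

From (7.8, 2.1) to (6.7, 4.0), the green capsule covered √(1.1² + 1.9²) ≈ 2.2 units.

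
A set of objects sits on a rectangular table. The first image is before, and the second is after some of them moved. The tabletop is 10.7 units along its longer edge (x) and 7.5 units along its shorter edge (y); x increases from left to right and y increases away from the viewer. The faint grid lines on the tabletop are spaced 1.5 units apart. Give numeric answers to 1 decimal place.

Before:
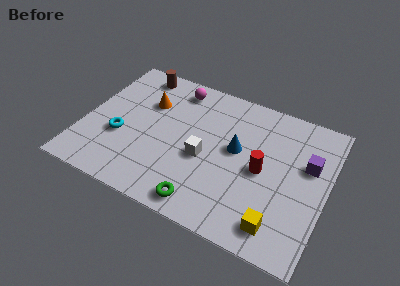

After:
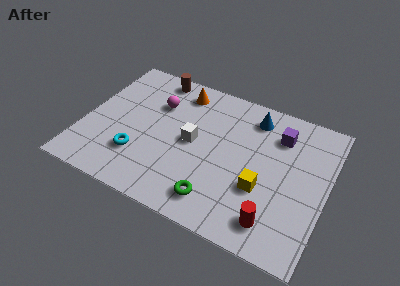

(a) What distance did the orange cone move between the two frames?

1.8

From (2.6, 5.1) to (3.9, 6.3), the orange cone covered √(1.3² + 1.2²) ≈ 1.8 units.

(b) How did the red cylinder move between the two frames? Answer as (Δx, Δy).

(0.8, -2.3)

From the two frames, the red cylinder sits at roughly (7.9, 3.6) before and (8.7, 1.3) after.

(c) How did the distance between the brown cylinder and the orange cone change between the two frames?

-0.4

The distance was about 1.7 in the first image and 1.3 in the second, so they moved 0.4 units closer together.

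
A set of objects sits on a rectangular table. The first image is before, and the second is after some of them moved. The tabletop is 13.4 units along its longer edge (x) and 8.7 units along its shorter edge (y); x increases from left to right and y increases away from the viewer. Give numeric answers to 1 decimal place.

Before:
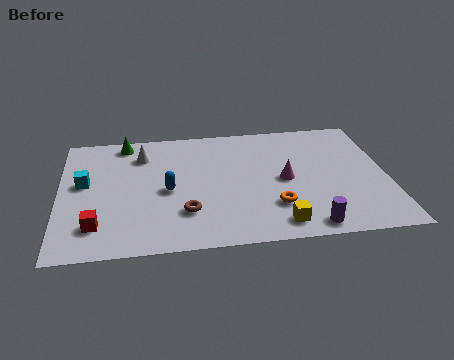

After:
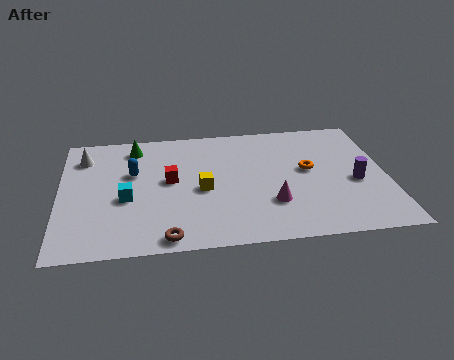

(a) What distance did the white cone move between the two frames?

2.4

From (3.4, 6.7) to (1.0, 6.8), the white cone covered √(2.4² + 0.1²) ≈ 2.4 units.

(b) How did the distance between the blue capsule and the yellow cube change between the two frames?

-2.0

The distance was about 5.2 in the first image and 3.2 in the second, so they moved 2.0 units closer together.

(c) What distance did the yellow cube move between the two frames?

4.0

The yellow cube was near (8.8, 1.2) before and (5.8, 3.9) after, so it travelled √(3.0² + 2.7²) ≈ 4.0 units.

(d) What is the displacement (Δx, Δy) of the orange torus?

(1.5, 2.4)

The orange torus was at about (8.7, 2.4) and moved to about (10.2, 4.8).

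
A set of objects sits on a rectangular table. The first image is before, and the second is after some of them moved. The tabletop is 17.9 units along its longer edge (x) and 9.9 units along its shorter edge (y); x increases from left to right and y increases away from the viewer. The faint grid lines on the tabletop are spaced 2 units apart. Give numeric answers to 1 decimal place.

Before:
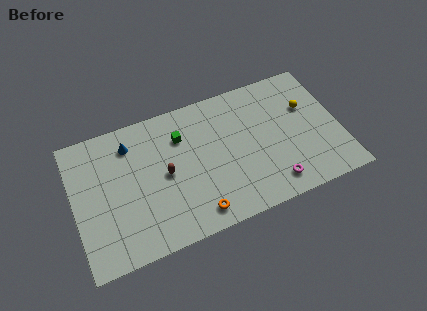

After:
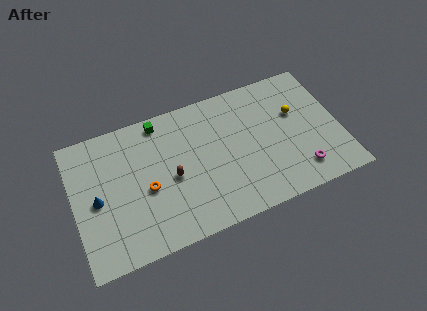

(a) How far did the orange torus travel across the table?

4.2

The orange torus moved from about (7.8, 1.4) to (4.8, 4.3), a distance of √(3.0² + 2.9²) ≈ 4.2.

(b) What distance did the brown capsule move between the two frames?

0.6

From (6.1, 4.9) to (6.5, 4.5), the brown capsule covered √(0.4² + 0.4²) ≈ 0.6 units.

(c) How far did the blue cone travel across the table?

4.1

From (4.0, 7.9) to (1.5, 4.7), the blue cone covered √(2.5² + 3.2²) ≈ 4.1 units.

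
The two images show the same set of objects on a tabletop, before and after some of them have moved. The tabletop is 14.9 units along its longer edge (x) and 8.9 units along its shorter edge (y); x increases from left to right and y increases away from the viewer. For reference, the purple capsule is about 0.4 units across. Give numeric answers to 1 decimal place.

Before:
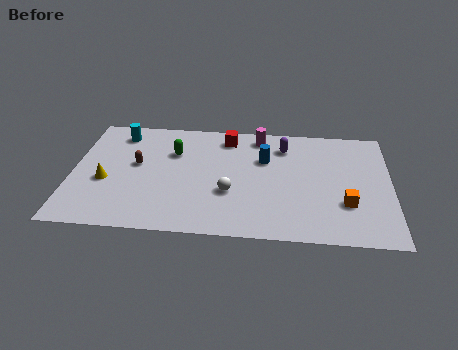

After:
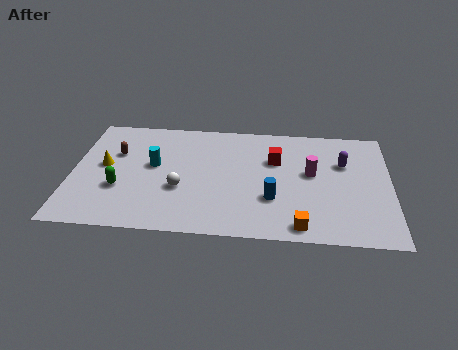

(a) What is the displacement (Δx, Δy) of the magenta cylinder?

(2.5, -2.7)

From the two frames, the magenta cylinder sits at roughly (8.7, 7.7) before and (11.2, 5.0) after.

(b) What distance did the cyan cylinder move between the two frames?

2.9

The cyan cylinder moved from about (2.1, 7.4) to (3.8, 5.0), a distance of √(1.7² + 2.4²) ≈ 2.9.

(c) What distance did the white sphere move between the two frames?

2.3

The white sphere was near (7.4, 3.2) before and (5.1, 3.3) after, so it travelled √(2.3² + 0.1²) ≈ 2.3 units.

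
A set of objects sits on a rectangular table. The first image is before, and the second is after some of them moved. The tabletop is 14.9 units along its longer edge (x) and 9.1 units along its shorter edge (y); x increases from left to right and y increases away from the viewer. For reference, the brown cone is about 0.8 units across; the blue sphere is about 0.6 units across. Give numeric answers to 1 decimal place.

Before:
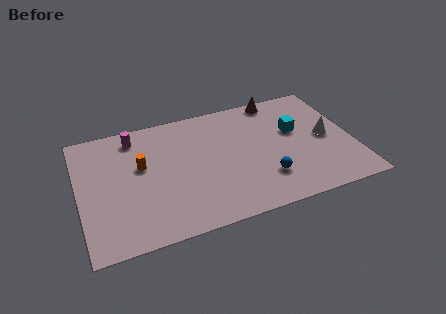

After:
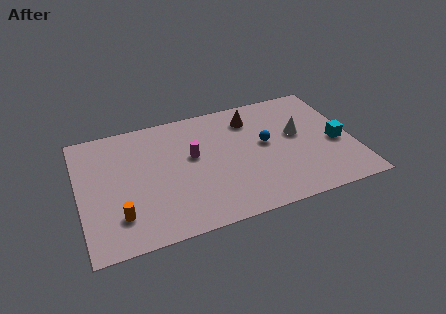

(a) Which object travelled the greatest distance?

the magenta cylinder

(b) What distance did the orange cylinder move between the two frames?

3.5

The orange cylinder was near (3.4, 5.4) before and (2.0, 2.2) after, so it travelled √(1.4² + 3.2²) ≈ 3.5 units.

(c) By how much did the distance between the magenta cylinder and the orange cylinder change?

+2.9

They were about 2.3 units apart before and 5.2 after — 2.9 units further apart.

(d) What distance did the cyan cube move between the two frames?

2.6

The cyan cube moved from about (11.9, 5.5) to (14.0, 3.9), a distance of √(2.1² + 1.6²) ≈ 2.6.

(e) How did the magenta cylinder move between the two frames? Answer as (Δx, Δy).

(3.0, -2.4)

From the two frames, the magenta cylinder sits at roughly (3.2, 7.7) before and (6.2, 5.3) after.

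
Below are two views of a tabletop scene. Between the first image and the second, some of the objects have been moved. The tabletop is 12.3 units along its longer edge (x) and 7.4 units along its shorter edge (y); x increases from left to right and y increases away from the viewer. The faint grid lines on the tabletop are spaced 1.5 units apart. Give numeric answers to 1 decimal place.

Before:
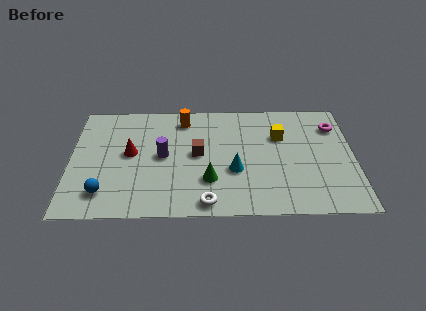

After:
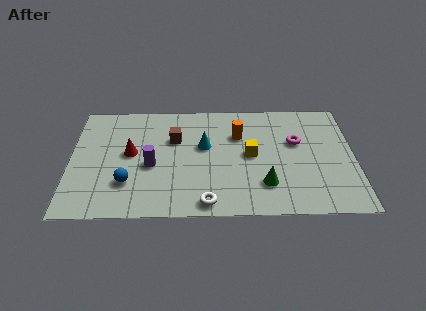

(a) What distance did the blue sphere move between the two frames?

1.2

From (1.5, 1.5) to (2.5, 2.1), the blue sphere covered √(1.0² + 0.6²) ≈ 1.2 units.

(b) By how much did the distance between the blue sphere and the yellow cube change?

-2.8

They were about 8.4 units apart before and 5.6 after — 2.8 units closer together.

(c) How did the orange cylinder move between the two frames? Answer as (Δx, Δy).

(2.4, -1.1)

The orange cylinder was at about (4.9, 6.2) and moved to about (7.3, 5.1).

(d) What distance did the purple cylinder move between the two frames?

0.8

The purple cylinder was near (4.0, 3.8) before and (3.5, 3.2) after, so it travelled √(0.5² + 0.6²) ≈ 0.8 units.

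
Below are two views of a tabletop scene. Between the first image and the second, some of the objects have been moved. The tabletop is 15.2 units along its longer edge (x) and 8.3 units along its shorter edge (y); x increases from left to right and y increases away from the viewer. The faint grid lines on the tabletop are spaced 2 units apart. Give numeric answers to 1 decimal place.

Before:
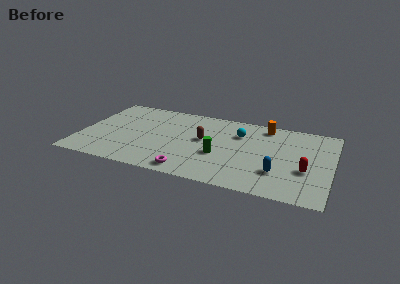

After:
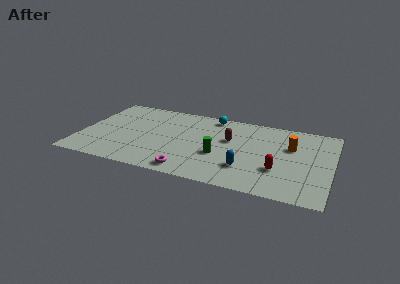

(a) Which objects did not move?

the magenta torus and the green cylinder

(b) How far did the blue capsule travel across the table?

1.9

The blue capsule moved from about (12.1, 2.4) to (10.2, 2.3), a distance of √(1.9² + 0.1²) ≈ 1.9.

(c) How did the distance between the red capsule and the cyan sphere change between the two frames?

+1.4

Before: roughly 5.0 units apart; after: 6.4. That's 1.4 units further apart.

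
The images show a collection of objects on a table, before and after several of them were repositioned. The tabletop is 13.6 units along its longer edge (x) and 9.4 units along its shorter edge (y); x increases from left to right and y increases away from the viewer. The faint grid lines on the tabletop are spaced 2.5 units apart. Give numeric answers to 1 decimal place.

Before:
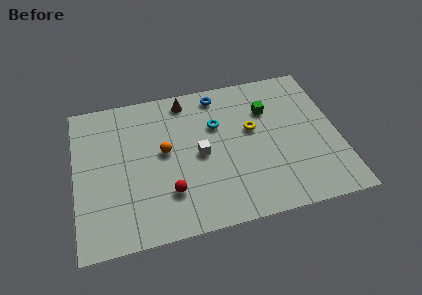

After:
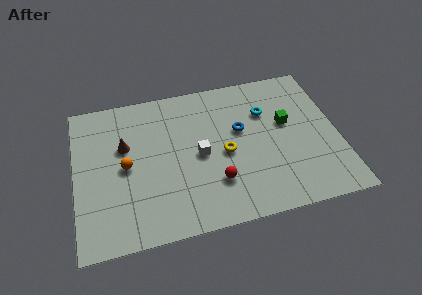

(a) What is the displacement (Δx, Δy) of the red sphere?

(2.4, 0.1)

The red sphere was at about (4.7, 2.5) and moved to about (7.1, 2.6).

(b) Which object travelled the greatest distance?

the brown cone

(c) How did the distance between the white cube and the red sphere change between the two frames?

-0.6

They were about 2.6 units apart before and 2.0 after — 0.6 units closer together.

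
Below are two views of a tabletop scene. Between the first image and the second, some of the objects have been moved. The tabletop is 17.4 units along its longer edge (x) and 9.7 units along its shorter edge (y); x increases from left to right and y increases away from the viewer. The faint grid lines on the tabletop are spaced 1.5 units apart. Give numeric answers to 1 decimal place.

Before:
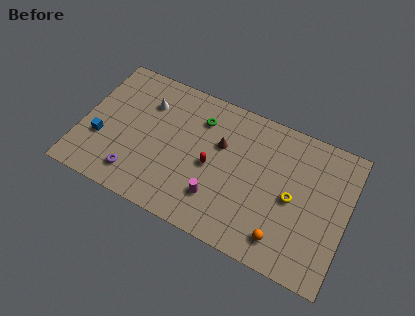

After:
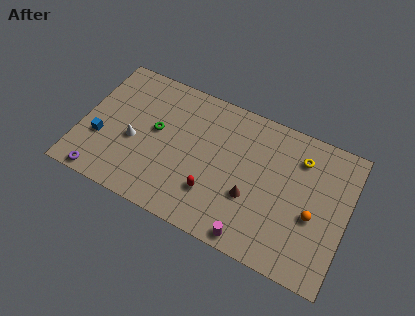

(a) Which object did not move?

the blue cube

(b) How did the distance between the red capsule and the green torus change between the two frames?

+1.8

The distance was about 3.1 in the first image and 4.9 in the second, so they moved 1.8 units further apart.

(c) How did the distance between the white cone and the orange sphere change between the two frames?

+0.8

The distance was about 11.0 in the first image and 11.8 in the second, so they moved 0.8 units further apart.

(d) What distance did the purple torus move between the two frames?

2.3

From (3.9, 1.8) to (1.8, 0.8), the purple torus covered √(2.1² + 1.0²) ≈ 2.3 units.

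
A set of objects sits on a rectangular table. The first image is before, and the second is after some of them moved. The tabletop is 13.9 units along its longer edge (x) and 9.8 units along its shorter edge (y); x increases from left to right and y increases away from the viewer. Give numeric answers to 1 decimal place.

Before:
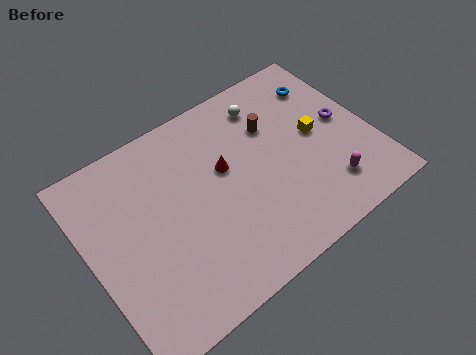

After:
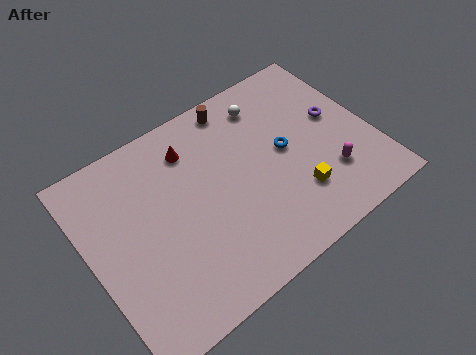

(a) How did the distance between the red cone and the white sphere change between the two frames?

+0.5

The distance was about 3.4 in the first image and 3.9 in the second, so they moved 0.5 units further apart.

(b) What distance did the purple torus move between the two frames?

0.5

From (12.7, 5.1) to (12.4, 5.5), the purple torus covered √(0.3² + 0.4²) ≈ 0.5 units.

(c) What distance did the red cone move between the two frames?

2.3

From (6.8, 5.8) to (5.5, 7.7), the red cone covered √(1.3² + 1.9²) ≈ 2.3 units.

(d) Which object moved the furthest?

the blue torus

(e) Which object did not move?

the white sphere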